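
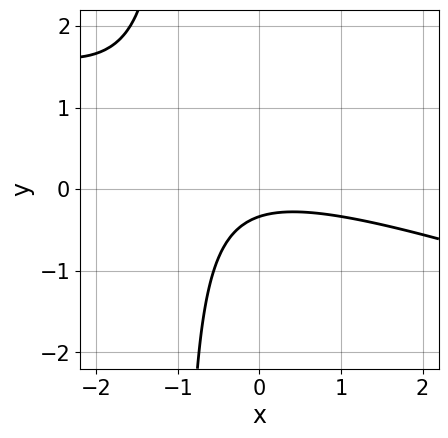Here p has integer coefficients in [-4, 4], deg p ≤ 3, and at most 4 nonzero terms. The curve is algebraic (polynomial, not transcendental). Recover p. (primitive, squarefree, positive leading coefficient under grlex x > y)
1. The degree is 2 — the shape is more complex than any degree-1 curve.
2. From the visible intercepts: the curve avoids every integer x-axis point in the box.
3. The integer polynomial consistent with all of this is the stated p.

x^2 + 3*x*y + 3*y + 1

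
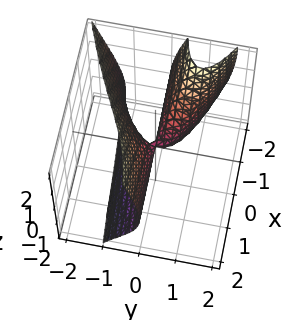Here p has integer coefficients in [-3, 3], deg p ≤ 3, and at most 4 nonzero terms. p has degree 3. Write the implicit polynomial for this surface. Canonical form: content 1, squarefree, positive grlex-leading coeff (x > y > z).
First, degree: a generic line meets the surface in up to 3 points, so deg p = 3.
Then, reading off the gridlines: it crosses the y-axis at the gridline y = 0; the visible x-axis segment lies entirely on the surface; it meets the z-axis at z = 0 (among the integer gridlines).
Finally, together with the visible shape, these determine p as stated.

x*y*z + 3*y^3 + 3*x*y + z^2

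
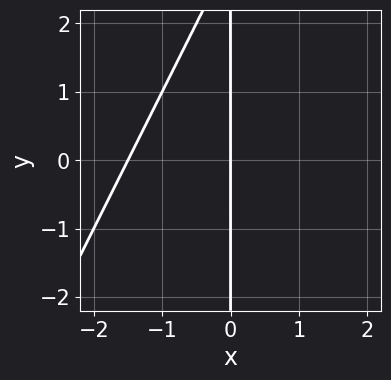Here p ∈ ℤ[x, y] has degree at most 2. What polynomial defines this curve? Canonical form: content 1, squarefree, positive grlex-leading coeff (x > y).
First, deg p = 2.
Then, from the axis intercepts and sections: it meets the x-axis at x = 0 (among the integer gridlines); the visible y-axis segment lies entirely on the curve.
Finally, the integer polynomial consistent with all of this is the stated p.

2*x^2 - x*y + 3*x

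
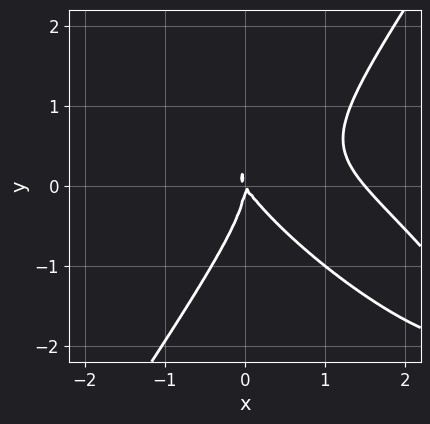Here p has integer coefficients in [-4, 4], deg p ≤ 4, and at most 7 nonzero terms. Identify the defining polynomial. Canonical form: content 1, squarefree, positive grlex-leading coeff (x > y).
(a) The degree is 3 — a generic line meets the curve in up to 3 points.
(b) From the visible intercepts: it meets the y-axis at y = 0 (among the integer gridlines); it meets the x-axis at x = 0 (among the integer gridlines).
(c) Matching integer coefficients to the picture gives p.

2*x^3 + 3*x^2*y - 2*y^3 - 3*x^2 - 2*x*y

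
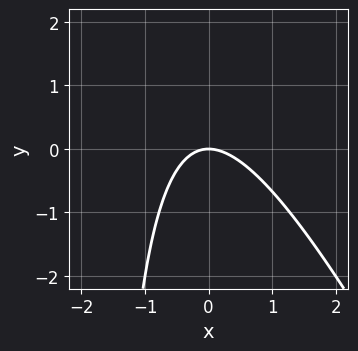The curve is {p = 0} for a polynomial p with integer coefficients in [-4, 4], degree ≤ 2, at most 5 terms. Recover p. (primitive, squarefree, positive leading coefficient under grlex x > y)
2*x^2 + x*y + 2*y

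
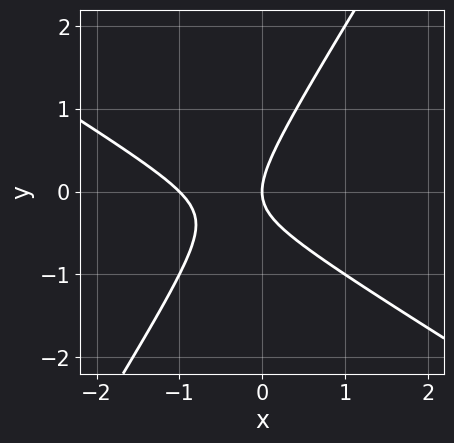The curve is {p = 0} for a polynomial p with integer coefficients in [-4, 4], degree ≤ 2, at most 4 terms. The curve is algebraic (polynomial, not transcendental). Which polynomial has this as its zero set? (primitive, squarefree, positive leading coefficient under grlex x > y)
x^2 + x*y - y^2 + x

(a) Degree: the shape is more complex than any degree-1 curve, so deg p = 2.
(b) From the visible intercepts: among the integer gridlines, it crosses the x-axis at x ∈ {-1, 0}; it meets the y-axis at y = 0 (among the integer gridlines).
(c) Matching integer coefficients to the picture gives p.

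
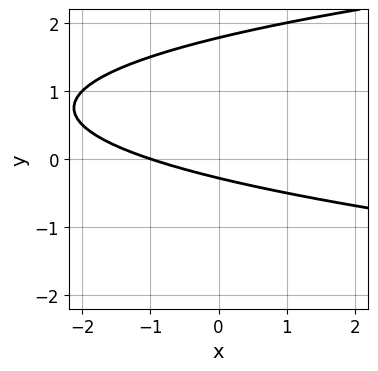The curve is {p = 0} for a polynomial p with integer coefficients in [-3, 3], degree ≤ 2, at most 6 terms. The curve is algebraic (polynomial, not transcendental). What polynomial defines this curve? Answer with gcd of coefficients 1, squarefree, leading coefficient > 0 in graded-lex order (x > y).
2*y^2 - x - 3*y - 1

1. Degree: the shape is more complex than any degree-1 curve, so deg p = 2.
2. Checking where it meets the axes: it meets the x-axis at x = -1 (among the integer gridlines).
3. Putting this together gives p.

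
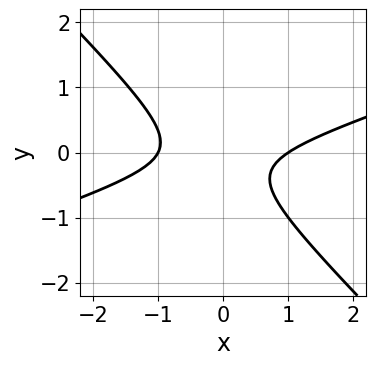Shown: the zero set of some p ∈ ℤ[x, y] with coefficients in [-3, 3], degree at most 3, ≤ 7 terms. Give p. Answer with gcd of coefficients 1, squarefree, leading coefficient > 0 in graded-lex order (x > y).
x^2 - 2*x*y - 3*y^2 - y - 1

deg p = 2.
Observable constraints: no y-intercept at any integer in the box; the x-axis gridline crossings are at x ∈ {-1, 1}.
Assembling these constraints gives the stated polynomial.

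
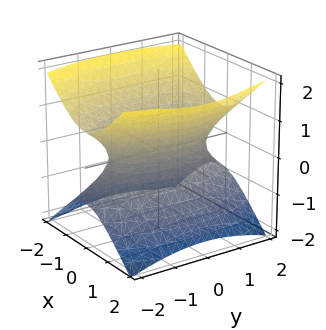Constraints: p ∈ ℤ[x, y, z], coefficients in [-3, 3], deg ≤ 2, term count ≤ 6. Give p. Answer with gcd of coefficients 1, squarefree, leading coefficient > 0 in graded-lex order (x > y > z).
(a) Degree: an hourglass — one-sheet hyperboloid; a quadric, so deg p = 2.
(b) Symmetries: the y ↦ −y reflection is a symmetry, so y appears only in even powers; the z ↦ −z reflection is a symmetry, so z appears only in even powers; it's symmetric under x → −x, forcing even powers of x.
(c) Against the integer gridlines: it misses every integer gridline on the z-axis.
(d) These observations pin down the coefficients.

3*x^2 + y^2 - 3*z^2 - 2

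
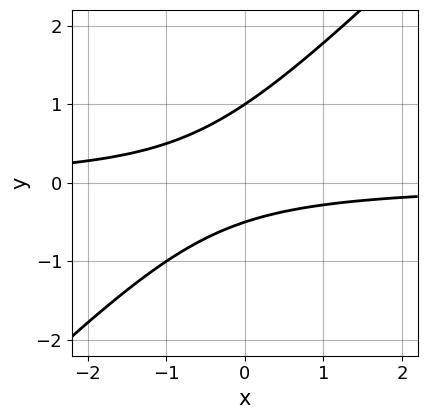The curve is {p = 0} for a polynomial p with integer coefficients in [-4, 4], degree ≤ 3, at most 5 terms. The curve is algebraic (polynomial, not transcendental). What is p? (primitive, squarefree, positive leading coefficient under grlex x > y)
2*x*y - 2*y^2 + y + 1

The degree is 2 — no degree-1 curve has this shape.
Observable constraints: the curve avoids every integer x-axis point in the box; it crosses the y-axis at the gridline y = 1.
Assembling these constraints gives the stated polynomial.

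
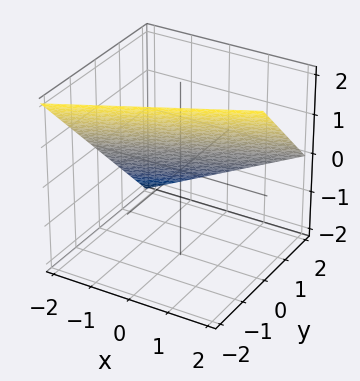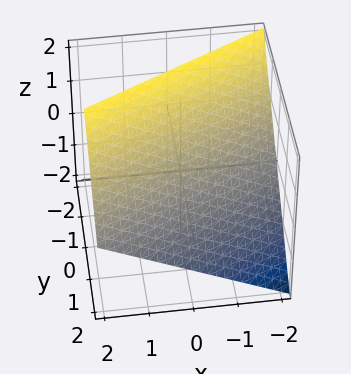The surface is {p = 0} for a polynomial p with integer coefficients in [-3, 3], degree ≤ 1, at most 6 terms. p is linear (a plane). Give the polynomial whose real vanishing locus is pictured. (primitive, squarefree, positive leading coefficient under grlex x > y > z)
x - 2*y - 2*z + 2

First, the degree is 1 — every cross-section is a straight line — this is a plane.
Then, reading off the gridlines: it crosses the z-axis at the gridline z = 1; one y-axis crossing is at y = 1; it meets the x-axis at x = -2 (among the integer gridlines).
Finally, fitting integer coefficients to these (and the overall shape) gives p.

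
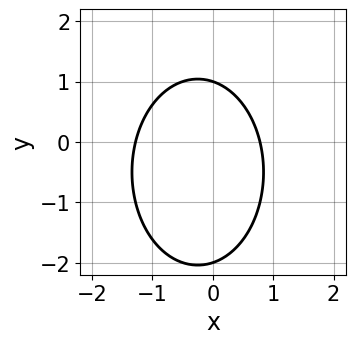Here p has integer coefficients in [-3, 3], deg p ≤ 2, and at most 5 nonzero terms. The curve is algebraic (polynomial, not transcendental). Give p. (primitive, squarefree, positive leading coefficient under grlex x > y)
2*x^2 + y^2 + x + y - 2

(a) The degree is 2 — the shape is more complex than any degree-1 curve.
(b) Observable constraints: among the integer gridlines, it crosses the y-axis at y ∈ {-2, 1}.
(c) These observations pin down the coefficients.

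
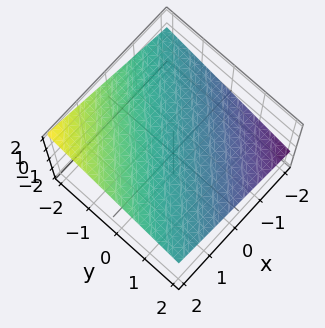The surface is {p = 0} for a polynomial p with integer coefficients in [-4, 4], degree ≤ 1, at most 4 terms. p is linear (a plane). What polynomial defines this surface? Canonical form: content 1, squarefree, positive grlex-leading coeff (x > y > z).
x - y - 3*z + 2

First, degree: the surface is flat (a plane), so deg p = 1.
Next, observable constraints: it crosses the y-axis at the gridline y = 2; it crosses the x-axis at the gridline x = -2.
Finally, together with the visible shape, these determine p as stated.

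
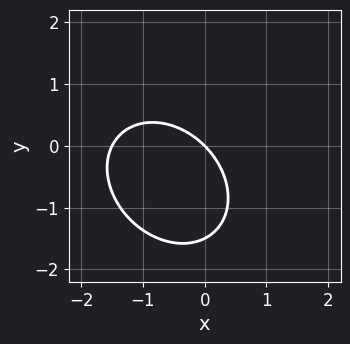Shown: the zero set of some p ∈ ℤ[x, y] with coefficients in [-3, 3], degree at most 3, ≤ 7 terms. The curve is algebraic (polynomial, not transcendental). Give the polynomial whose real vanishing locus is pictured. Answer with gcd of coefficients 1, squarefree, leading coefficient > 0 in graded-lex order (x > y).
2*x^2 + x*y + 2*y^2 + 3*x + 3*y

1. deg p = 2. The shape is more complex than any degree-1 curve.
2. Reading off the gridlines: it meets the x-axis at x = 0 (among the integer gridlines); one y-axis crossing is at y = 0.
3. The integer polynomial consistent with all of this is the stated p.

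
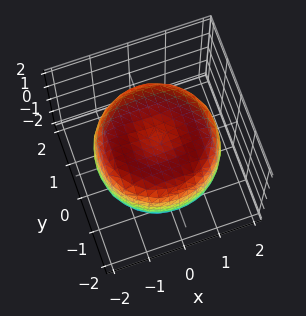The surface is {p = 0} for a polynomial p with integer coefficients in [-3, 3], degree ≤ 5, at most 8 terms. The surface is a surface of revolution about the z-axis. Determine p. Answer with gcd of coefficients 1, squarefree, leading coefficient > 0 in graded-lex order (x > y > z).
First, degree: no degree-3 surface has this shape, so deg p = 4.
Then, symmetries: the z-axis is an axis of rotation, so x and y enter only as x² + y².
Then, checking where it meets the axes: a circular section at z = 0 has radius between 1 and 2; the z-axis gridline crossings are at z ∈ {-1, 1}.
Finally, putting this together gives p.

x^4 + 2*x^2*y^2 + y^4 - 2*x^2 - 2*y^2 + 2*z^2 - 2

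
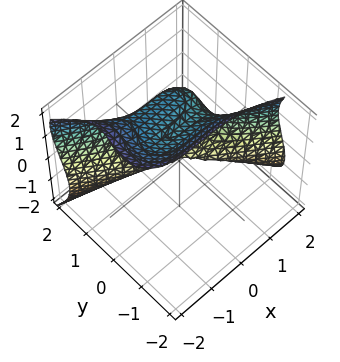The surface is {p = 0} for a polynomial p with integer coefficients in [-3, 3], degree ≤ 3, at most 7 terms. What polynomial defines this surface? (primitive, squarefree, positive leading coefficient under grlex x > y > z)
Degree: the shape is more complex than any degree-2 surface, so deg p = 3.
Observable constraints: it crosses the x-axis at the gridline x = 0; one z-axis crossing is at z = 0; it crosses the y-axis at the gridline y = 0.
These observations pin down the coefficients.

x^3 + 3*y^3 - 2*y^2*z + 2*z^3 - 3*z^2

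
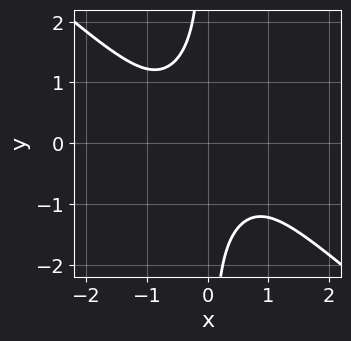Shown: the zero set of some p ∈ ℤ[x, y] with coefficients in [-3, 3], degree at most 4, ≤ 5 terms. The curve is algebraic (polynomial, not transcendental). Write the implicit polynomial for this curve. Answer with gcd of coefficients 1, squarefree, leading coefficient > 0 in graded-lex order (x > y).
deg p = 4. No degree-3 curve has this shape.
From the visible intercepts: it misses every integer gridline on the y-axis; no x-intercept at any integer in the box.
Together with the visible shape, these determine p as stated.

2*x^4 + 3*x*y^3 + y^2 + 2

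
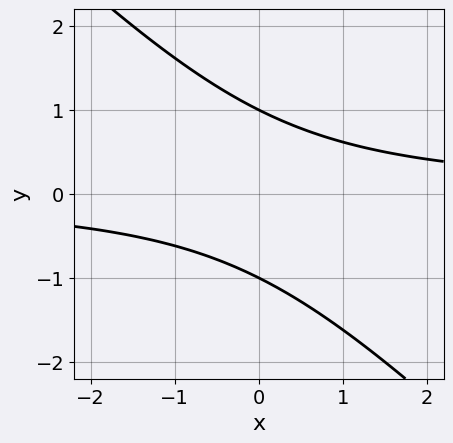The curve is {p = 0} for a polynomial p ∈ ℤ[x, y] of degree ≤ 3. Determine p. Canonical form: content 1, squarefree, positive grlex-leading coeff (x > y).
deg p = 2.
Checking where it meets the axes: among the integer gridlines, it crosses the y-axis at y ∈ {-1, 1}; the curve avoids every integer x-axis point in the box.
The integer polynomial consistent with all of this is the stated p.

x*y + y^2 - 1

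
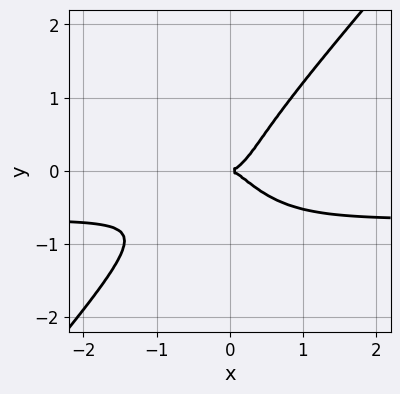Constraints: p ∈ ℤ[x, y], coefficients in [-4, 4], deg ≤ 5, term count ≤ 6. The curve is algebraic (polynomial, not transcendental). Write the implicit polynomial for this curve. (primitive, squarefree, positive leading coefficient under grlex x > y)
3*x^3*y - 2*y^4 + 2*x^3 - y^2

(a) Degree: the shape is more complex than any degree-3 curve, so deg p = 4.
(b) From the visible intercepts: one x-axis crossing is at x = 0; it crosses the y-axis at the gridline y = 0.
(c) Matching integer coefficients to the picture gives p.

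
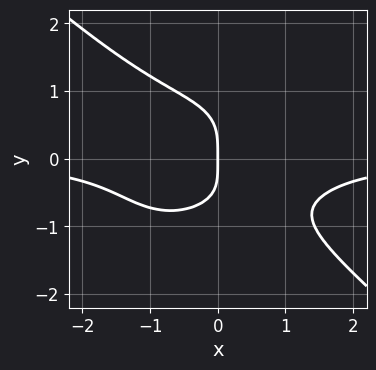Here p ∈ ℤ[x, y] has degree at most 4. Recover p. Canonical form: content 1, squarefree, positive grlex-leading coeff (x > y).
2*x^3*y + 3*y^4 + x*y + 3*x

1. Degree: no degree-3 curve has this shape, so deg p = 4.
2. Against the integer gridlines: it meets the x-axis at x = 0 (among the integer gridlines); it meets the y-axis at y = 0 (among the integer gridlines).
3. Putting this together gives p.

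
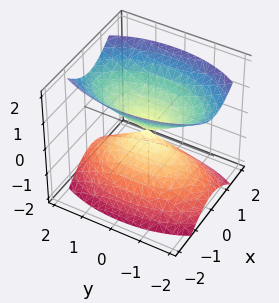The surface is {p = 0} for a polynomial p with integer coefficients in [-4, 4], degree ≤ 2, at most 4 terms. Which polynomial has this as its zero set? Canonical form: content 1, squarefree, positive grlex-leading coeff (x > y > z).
3*x^2 + y^2 - 2*z^2

First, the picture has 2 separate pieces.
Next, degree: two nappes meeting at a single point; a quadric, so deg p = 2.
Next, symmetries: mirror symmetry y ↦ −y ⇒ only even powers of y; mirror symmetry x ↦ −x ⇒ only even powers of x; mirror symmetry z ↦ −z ⇒ only even powers of z.
Then, checking where it meets the axes: one x-axis crossing is at x = 0; one y-axis crossing is at y = 0; it crosses the z-axis at the gridline z = 0.
Finally, these observations pin down the coefficients.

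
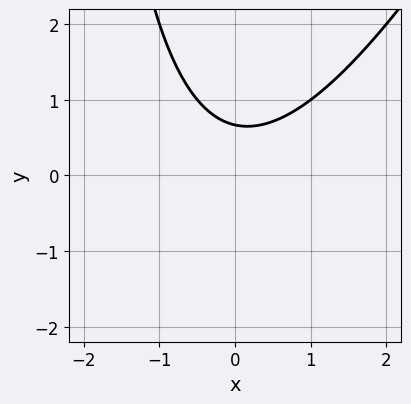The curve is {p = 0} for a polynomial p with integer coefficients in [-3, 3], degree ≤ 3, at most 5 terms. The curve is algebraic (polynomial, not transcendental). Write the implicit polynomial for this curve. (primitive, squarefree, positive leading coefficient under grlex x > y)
2*x^2 - x*y - 3*y + 2

(a) Degree: the shape is more complex than any degree-1 curve, so deg p = 2.
(b) Checking where it meets the axes: it misses every integer gridline on the x-axis.
(c) Together with the visible shape, these determine p as stated.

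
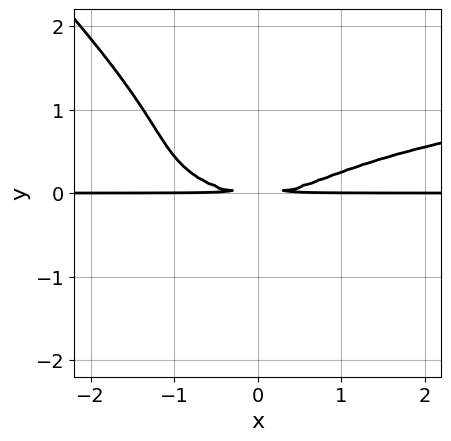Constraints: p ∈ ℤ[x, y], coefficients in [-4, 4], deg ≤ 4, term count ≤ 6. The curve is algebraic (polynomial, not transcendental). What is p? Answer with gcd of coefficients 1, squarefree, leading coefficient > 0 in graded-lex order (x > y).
First, the degree is 4 — the shape is more complex than any degree-3 curve.
Then, observable constraints: every point of the x-axis in the box is on the curve.
Finally, the integer polynomial consistent with all of this is the stated p.

3*x*y^3 + 3*y^4 - x^2*y + 3*y^2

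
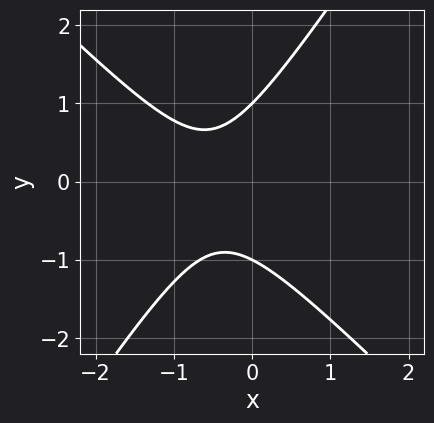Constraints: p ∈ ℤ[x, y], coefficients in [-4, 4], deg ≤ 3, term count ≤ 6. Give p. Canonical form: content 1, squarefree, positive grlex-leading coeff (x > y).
3*x^2 + x*y - 2*y^2 + 3*x + 2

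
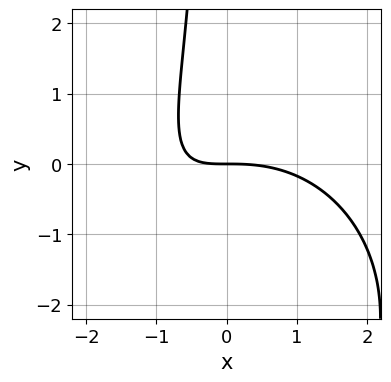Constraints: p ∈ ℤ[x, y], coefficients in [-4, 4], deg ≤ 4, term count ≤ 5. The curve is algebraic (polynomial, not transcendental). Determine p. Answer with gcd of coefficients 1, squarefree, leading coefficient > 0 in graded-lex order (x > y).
First, the degree is 3 — the shape is more complex than any degree-2 curve.
Then, checking where it meets the axes: it meets the x-axis at x = 0 (among the integer gridlines); one y-axis crossing is at y = 0.
Finally, the integer polynomial consistent with all of this is the stated p.

x^3 + x*y^2 + 3*x*y + 3*y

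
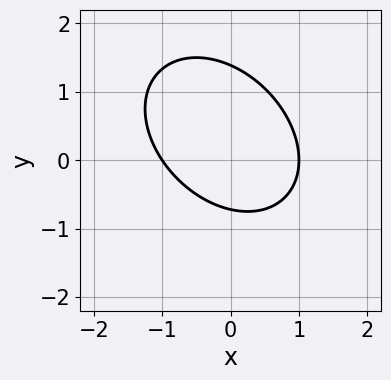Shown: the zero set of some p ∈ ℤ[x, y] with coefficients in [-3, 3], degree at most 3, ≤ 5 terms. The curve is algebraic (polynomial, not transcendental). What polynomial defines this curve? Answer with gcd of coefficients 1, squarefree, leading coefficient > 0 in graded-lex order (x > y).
(a) deg p = 2. No degree-1 curve has this shape.
(b) From the visible intercepts: the x-axis gridline crossings are at x ∈ {-1, 1}.
(c) The integer polynomial consistent with all of this is the stated p.

3*x^2 + 2*x*y + 3*y^2 - 2*y - 3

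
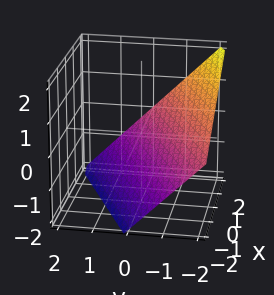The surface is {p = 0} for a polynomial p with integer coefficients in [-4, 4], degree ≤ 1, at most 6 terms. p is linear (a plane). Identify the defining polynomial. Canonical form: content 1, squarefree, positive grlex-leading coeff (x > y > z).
x - 2*y - 2*z - 2

1. Degree: the surface is flat (a plane), so deg p = 1.
2. Against the integer gridlines: it meets the y-axis at y = -1 (among the integer gridlines); it meets the z-axis at z = -1 (among the integer gridlines); it crosses the x-axis at the gridline x = 2.
3. Assembling these constraints gives the stated polynomial.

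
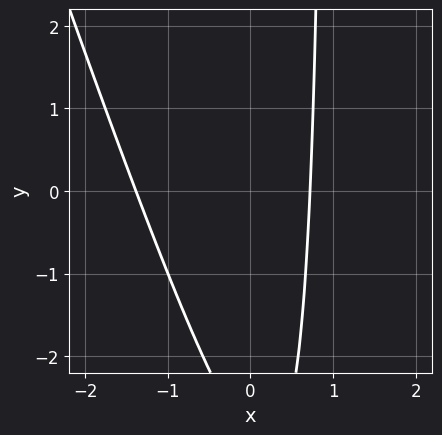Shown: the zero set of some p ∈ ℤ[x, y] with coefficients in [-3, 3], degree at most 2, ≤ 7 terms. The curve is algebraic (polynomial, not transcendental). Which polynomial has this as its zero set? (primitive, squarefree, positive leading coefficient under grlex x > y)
1. The degree is 2 — no degree-1 curve has this shape.
2. From the axis intercepts and sections: it misses every integer gridline on the y-axis.
3. Together with the visible shape, these determine p as stated.

3*x^2 + x*y + 2*x - y - 3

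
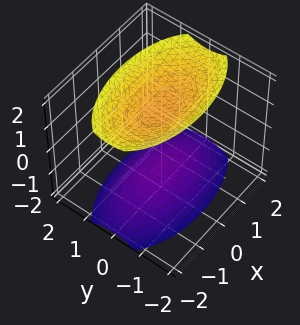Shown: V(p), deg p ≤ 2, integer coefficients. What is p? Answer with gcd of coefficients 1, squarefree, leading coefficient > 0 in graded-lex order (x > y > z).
x^2 + 3*y^2 - 2*z^2 + 3

(a) The picture has 2 separate pieces. They look like related sheets of one shape, so recover p as a whole.
(b) deg p = 2. Two sheets facing apart; a quadric.
(c) Symmetries: the y ↦ −y reflection is a symmetry, so y appears only in even powers; mirror symmetry z ↦ −z ⇒ only even powers of z; the x ↦ −x reflection is a symmetry, so x appears only in even powers.
(d) From the axis intercepts and sections: it misses every integer gridline on the y-axis; it misses every integer gridline on the x-axis.
(e) Putting this together gives p.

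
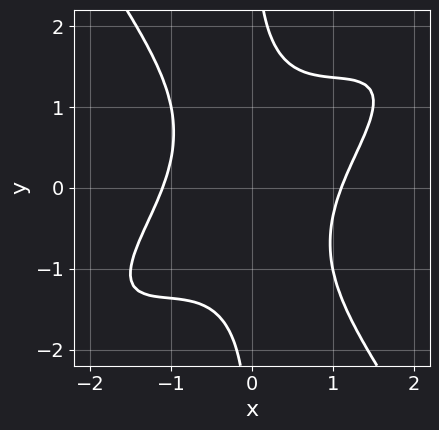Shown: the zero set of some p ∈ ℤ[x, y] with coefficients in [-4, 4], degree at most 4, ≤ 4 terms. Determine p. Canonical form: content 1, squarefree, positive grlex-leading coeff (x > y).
2*x^4 - 3*x^3*y + 2*x*y^3 - 3

First, degree: the shape is more complex than any degree-3 curve, so deg p = 4.
Next, from the visible intercepts: no y-intercept at any integer in the box.
Finally, the integer polynomial consistent with all of this is the stated p.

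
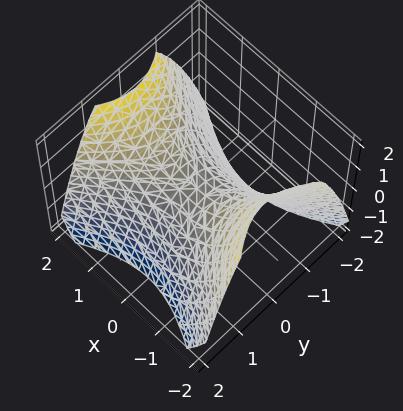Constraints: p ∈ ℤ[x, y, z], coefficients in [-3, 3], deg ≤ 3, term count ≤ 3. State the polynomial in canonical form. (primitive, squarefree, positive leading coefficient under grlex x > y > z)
2*x^2 - 3*y^2 - 3*z

1. Degree: a hyperbolic paraboloid; a quadric, so deg p = 2.
2. Symmetries: it's symmetric under y → −y, forcing even powers of y; the x ↦ −x reflection is a symmetry, so x appears only in even powers.
3. Reading off the gridlines: one x-axis crossing is at x = 0; one y-axis crossing is at y = 0; it crosses the z-axis at the gridline z = 0.
4. Fitting integer coefficients to these (and the overall shape) gives p.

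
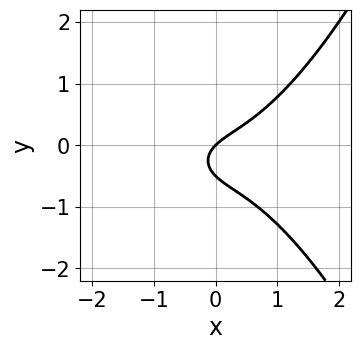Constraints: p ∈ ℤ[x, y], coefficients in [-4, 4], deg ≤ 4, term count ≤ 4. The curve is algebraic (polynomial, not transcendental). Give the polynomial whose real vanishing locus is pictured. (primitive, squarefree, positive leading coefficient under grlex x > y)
x^3 - 2*y^2 + x - y

First, degree: the shape is more complex than any degree-2 curve, so deg p = 3.
Next, from the visible intercepts: one y-axis crossing is at y = 0; it crosses the x-axis at the gridline x = 0.
Finally, solving for integer coefficients yields p as stated.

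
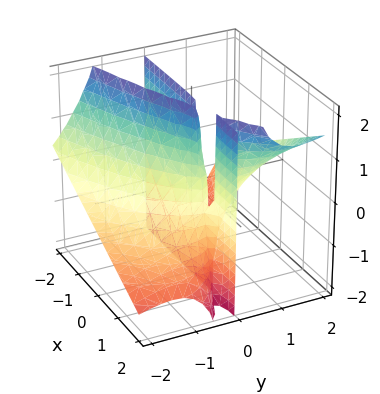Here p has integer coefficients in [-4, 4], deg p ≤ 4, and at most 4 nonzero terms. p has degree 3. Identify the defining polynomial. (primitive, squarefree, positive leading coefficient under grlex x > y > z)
1. Degree: the shape is more complex than any degree-2 surface, so deg p = 3.
2. Against the integer gridlines: the visible z-axis segment lies entirely on the surface; it crosses the y-axis at the gridline y = 0; every point of the x-axis in the box is on the surface.
3. Assembling these constraints gives the stated polynomial.

y^3 - 2*y^2*z + 2*x*y - 2*y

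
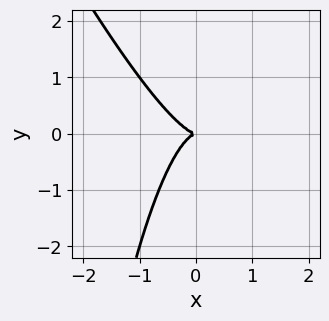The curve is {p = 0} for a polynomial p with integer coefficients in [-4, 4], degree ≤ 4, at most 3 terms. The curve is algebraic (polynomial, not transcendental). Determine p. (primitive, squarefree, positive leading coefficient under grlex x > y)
2*x^3 + x^2*y + y^2

(a) deg p = 3. A generic line meets the curve in up to 3 points.
(b) Reading off the gridlines: one x-axis crossing is at x = 0; it meets the y-axis at y = 0 (among the integer gridlines).
(c) Solving for integer coefficients yields p as stated.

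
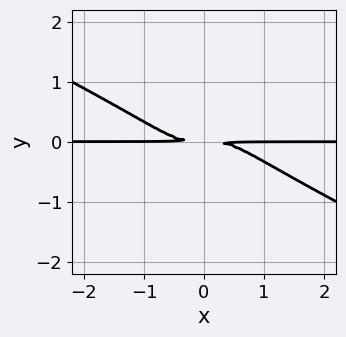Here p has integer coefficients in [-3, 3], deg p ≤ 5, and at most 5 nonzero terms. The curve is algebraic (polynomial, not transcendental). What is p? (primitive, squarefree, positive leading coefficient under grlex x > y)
x^3*y + 2*x^2*y^2 + y^2

1. The degree is 4 — the shape is more complex than any degree-3 curve.
2. Checking where it meets the axes: the visible x-axis segment lies entirely on the curve.
3. The integer polynomial consistent with all of this is the stated p.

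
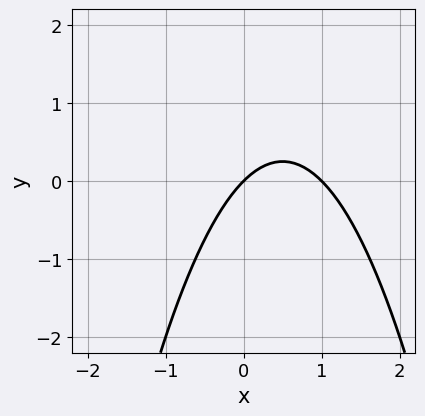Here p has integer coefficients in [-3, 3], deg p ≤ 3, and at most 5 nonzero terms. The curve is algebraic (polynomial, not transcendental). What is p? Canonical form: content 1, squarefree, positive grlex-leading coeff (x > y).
x^2 - x + y

(a) deg p = 2.
(b) Against the integer gridlines: among the integer gridlines, it crosses the x-axis at x ∈ {0, 1}; it meets the y-axis at y = 0 (among the integer gridlines).
(c) Fitting integer coefficients to these (and the overall shape) gives p.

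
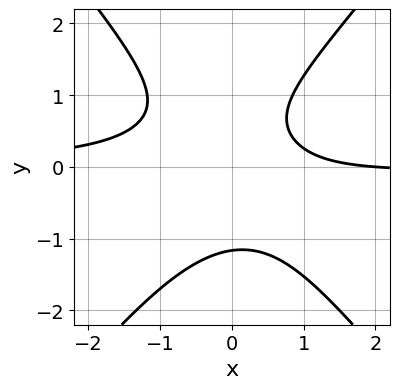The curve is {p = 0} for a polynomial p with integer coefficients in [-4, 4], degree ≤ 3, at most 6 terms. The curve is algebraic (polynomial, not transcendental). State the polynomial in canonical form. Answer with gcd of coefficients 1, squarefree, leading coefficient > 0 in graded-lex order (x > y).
3*x^2*y - 2*y^3 + x + y - 2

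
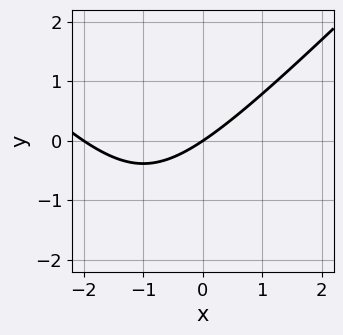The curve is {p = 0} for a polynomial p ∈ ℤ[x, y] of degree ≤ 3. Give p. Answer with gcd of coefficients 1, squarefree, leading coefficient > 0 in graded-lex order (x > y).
The degree is 2 — no degree-1 curve has this shape.
From the visible intercepts: one y-axis crossing is at y = 0; among the integer gridlines, it crosses the x-axis at x ∈ {-2, 0}.
These observations pin down the coefficients.

x^2 - y^2 + 2*x - 3*y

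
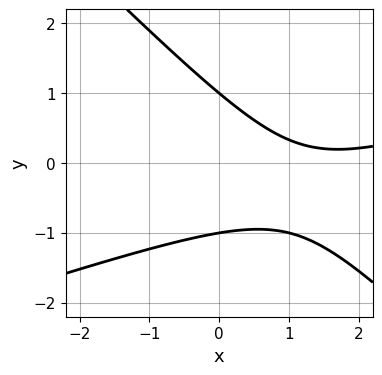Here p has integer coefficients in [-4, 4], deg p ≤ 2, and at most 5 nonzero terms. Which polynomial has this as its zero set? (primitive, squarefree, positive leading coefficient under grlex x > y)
x^2 - 2*x*y - 3*y^2 - 3*x + 3

1. The degree is 2 — the shape is more complex than any degree-1 curve.
2. Reading off the gridlines: no x-intercept at any integer in the box; among the integer gridlines, it crosses the y-axis at y ∈ {-1, 1}.
3. Assembling these constraints gives the stated polynomial.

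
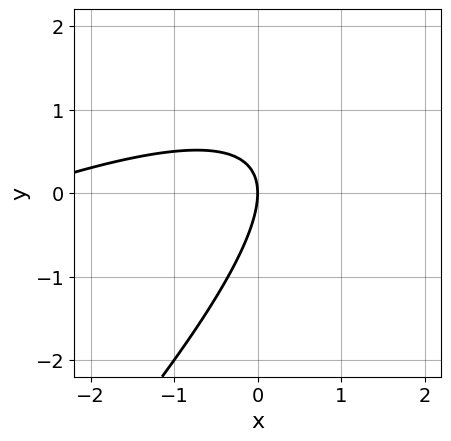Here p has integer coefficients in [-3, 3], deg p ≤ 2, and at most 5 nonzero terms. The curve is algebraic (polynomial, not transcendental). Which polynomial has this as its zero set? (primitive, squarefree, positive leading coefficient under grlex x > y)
(a) deg p = 2. The shape is more complex than any degree-1 curve.
(b) Observable constraints: one x-axis crossing is at x = 0; it crosses the y-axis at the gridline y = 0.
(c) Together with the visible shape, these determine p as stated.

x^2 - 3*x*y + 2*y^2 + 3*x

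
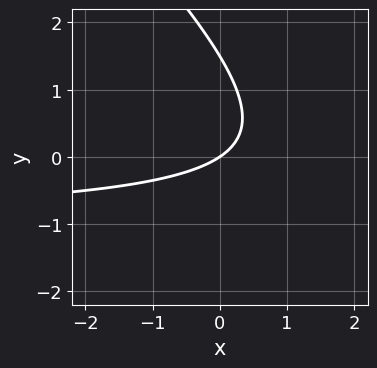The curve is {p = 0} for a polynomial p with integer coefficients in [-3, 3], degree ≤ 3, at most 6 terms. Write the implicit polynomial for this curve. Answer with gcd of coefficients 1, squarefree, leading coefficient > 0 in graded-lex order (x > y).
1. deg p = 2. A generic line meets the curve in up to 2 points.
2. Checking where it meets the axes: it crosses the x-axis at the gridline x = 0; one y-axis crossing is at y = 0.
3. The integer polynomial consistent with all of this is the stated p.

2*x*y + 2*y^2 + 2*x - 3*y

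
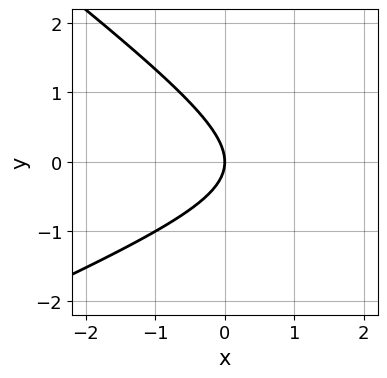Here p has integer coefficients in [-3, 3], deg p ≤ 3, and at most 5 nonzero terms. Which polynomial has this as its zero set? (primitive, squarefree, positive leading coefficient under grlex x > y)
1. The degree is 2 — a generic line meets the curve in up to 2 points.
2. Checking where it meets the axes: it crosses the x-axis at the gridline x = 0; it crosses the y-axis at the gridline y = 0.
3. These observations pin down the coefficients.

x^2 - x*y - 3*y^2 - 3*x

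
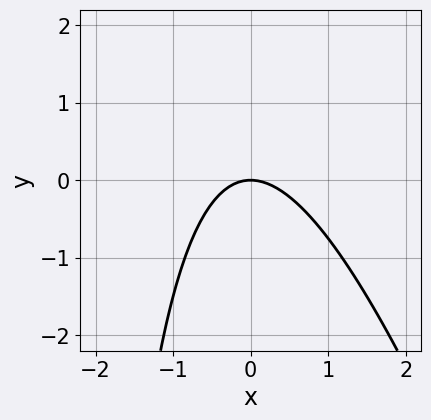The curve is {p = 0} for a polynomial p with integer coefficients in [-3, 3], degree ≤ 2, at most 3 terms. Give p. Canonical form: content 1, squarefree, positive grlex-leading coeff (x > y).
1. The degree is 2 — a generic line meets the curve in up to 2 points.
2. Against the integer gridlines: it crosses the y-axis at the gridline y = 0; it meets the x-axis at x = 0 (among the integer gridlines).
3. Solving for integer coefficients yields p as stated.

3*x^2 + x*y + 3*y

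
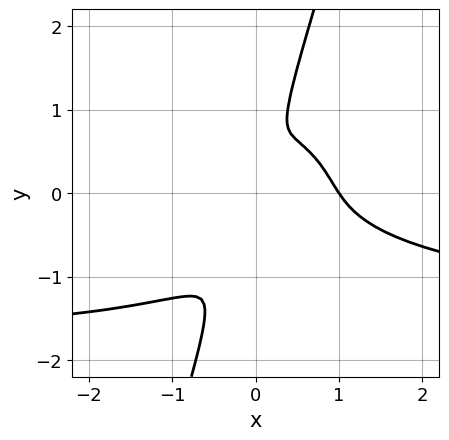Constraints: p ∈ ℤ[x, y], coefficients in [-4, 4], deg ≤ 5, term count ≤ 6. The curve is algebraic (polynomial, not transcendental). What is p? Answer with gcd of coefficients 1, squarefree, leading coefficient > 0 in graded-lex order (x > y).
First, deg p = 4. The shape is more complex than any degree-3 curve.
Then, observable constraints: one x-axis crossing is at x = 1.
Finally, matching integer coefficients to the picture gives p.

2*x^3*y + 3*x*y^3 - y^4 + 3*x^3 - 3*x^2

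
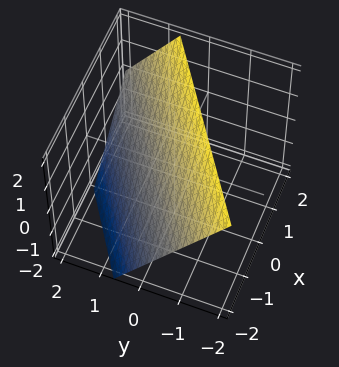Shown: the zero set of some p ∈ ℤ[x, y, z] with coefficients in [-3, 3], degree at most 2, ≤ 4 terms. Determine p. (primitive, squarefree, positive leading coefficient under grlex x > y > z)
First, degree: every cross-section is a straight line — this is a plane, so deg p = 1.
Then, from the axis intercepts and sections: one z-axis crossing is at z = 1; one x-axis crossing is at x = -1.
Finally, solving for integer coefficients yields p as stated.

2*x - 3*y - 2*z + 2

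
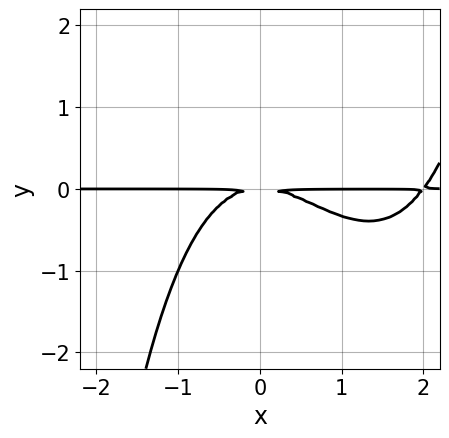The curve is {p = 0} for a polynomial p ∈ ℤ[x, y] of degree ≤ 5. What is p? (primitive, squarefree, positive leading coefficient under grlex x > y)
(a) Degree: the shape is more complex than any degree-3 curve, so deg p = 4.
(b) Observable constraints: the visible x-axis segment lies entirely on the curve.
(c) Together with the visible shape, these determine p as stated.

x^3*y - 2*x^2*y - 3*y^2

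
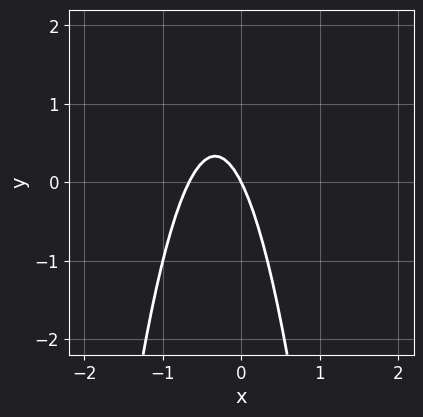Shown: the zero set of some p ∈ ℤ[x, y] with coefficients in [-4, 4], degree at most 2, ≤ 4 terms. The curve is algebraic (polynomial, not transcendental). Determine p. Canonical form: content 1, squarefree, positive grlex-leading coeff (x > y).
First, degree: no degree-1 curve has this shape, so deg p = 2.
Then, from the axis intercepts and sections: one y-axis crossing is at y = 0; it meets the x-axis at x = 0 (among the integer gridlines).
Finally, these observations pin down the coefficients.

3*x^2 + 2*x + y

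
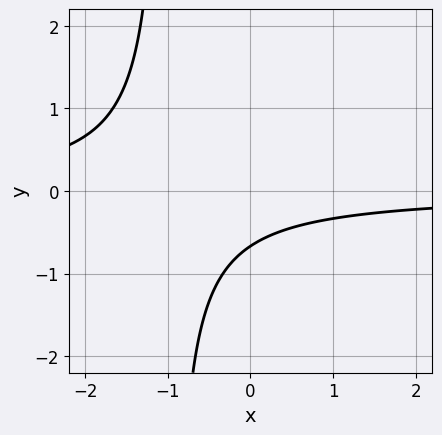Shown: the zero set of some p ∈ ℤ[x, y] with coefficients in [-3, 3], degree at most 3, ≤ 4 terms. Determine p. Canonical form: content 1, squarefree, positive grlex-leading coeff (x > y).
First, degree: the shape is more complex than any degree-1 curve, so deg p = 2.
Next, reading off the gridlines: the curve avoids every integer x-axis point in the box.
Finally, matching integer coefficients to the picture gives p.

3*x*y + 3*y + 2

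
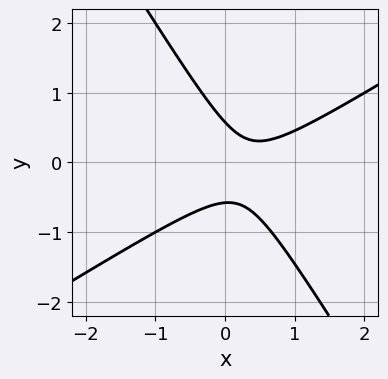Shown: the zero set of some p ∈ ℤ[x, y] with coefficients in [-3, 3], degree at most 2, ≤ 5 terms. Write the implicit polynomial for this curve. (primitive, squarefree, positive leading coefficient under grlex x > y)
3*x^2 - 3*x*y - 3*y^2 - 2*x + 1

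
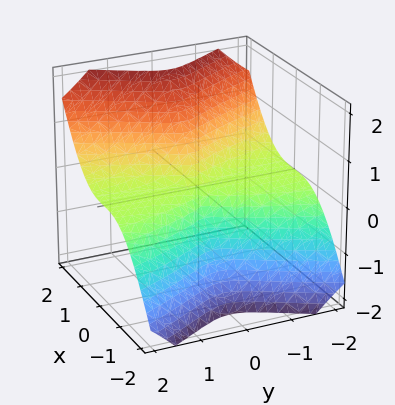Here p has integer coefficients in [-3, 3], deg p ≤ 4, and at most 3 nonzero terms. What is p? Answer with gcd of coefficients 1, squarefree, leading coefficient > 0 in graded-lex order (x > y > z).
1. The degree is 3 — no degree-2 surface has this shape.
2. Checking where it meets the axes: the visible y-axis segment lies entirely on the surface; the visible z-axis segment lies entirely on the surface.
3. These observations pin down the coefficients.

3*x^3 - 2*x^2*z - 2*y^2*z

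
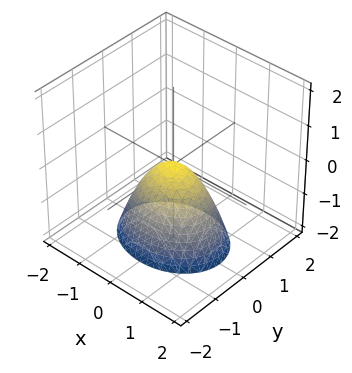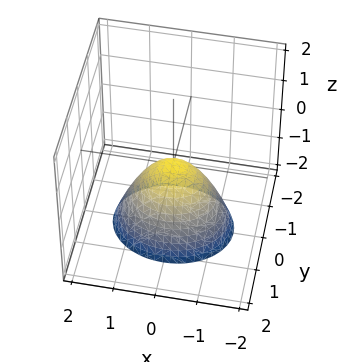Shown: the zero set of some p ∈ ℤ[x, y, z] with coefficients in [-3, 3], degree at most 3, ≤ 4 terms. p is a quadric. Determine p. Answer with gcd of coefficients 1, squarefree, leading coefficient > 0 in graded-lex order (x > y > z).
1. deg p = 2.
2. Symmetries: mirror symmetry y ↦ −y ⇒ only even powers of y; mirror symmetry x ↦ −x ⇒ only even powers of x.
3. Observable constraints: it crosses the x-axis at the gridline x = 0; it meets the y-axis at y = 0 (among the integer gridlines).
4. Solving for integer coefficients yields p as stated.

2*x^2 + 3*y^2 + 2*z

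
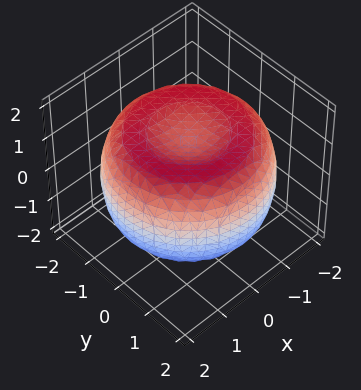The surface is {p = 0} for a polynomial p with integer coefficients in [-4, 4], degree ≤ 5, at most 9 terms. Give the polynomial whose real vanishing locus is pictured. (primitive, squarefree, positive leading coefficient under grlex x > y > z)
1. The degree is 4 — the shape is more complex than any degree-3 surface.
2. Symmetry: the surface is invariant under rotation about z: p = q(x² + y², z).
3. From the axis intercepts and sections: the z-axis gridline crossings are at z ∈ {-1, 1}; a circular section at z = 1 has radius between 1 and 2.
4. Together with the visible shape, these determine p as stated.

x^4 + 2*x^2*y^2 + y^4 - 3*x^2 - 3*y^2 + 3*z^2 - 3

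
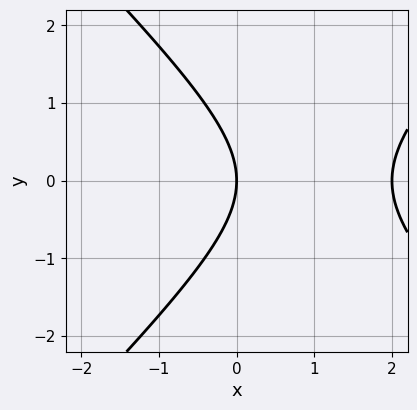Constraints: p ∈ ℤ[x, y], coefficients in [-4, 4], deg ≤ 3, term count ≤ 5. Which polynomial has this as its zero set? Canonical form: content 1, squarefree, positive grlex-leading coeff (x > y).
x^2 - y^2 - 2*x

The degree is 2 — no degree-1 curve has this shape.
Symmetries: the y ↦ −y reflection is a symmetry, so y appears only in even powers.
From the axis intercepts and sections: the x-axis gridline crossings are at x ∈ {0, 2}; it crosses the y-axis at the gridline y = 0.
Matching integer coefficients to the picture gives p.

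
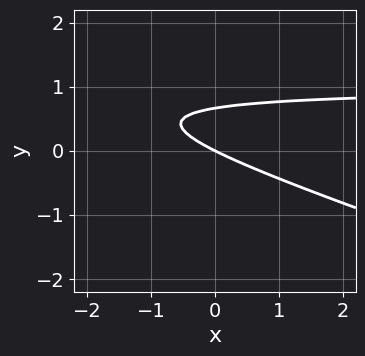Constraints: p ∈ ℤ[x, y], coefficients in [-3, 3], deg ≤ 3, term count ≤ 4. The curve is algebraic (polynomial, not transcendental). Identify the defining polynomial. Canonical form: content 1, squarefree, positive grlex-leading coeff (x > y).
x*y + 3*y^2 - x - 2*y

(a) Degree: a generic line meets the curve in up to 2 points, so deg p = 2.
(b) Observable constraints: it crosses the x-axis at the gridline x = 0; it meets the y-axis at y = 0 (among the integer gridlines).
(c) Assembling these constraints gives the stated polynomial.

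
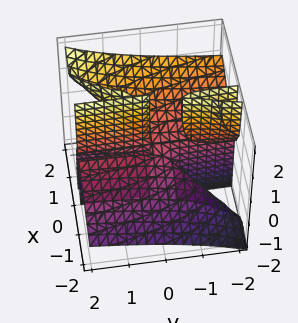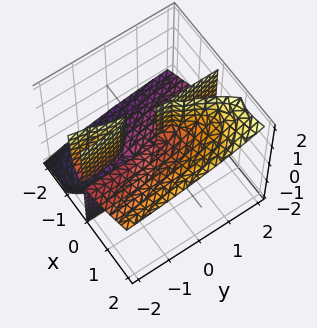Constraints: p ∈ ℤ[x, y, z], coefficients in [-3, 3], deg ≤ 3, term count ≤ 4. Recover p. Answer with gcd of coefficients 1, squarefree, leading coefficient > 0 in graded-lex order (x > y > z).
2*x^3 - 3*x^2*z + x*y*z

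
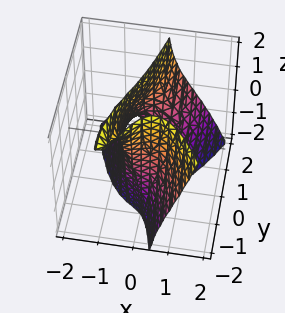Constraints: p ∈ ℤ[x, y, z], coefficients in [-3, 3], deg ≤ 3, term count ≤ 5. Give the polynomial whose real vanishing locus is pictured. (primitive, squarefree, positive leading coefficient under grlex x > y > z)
3*x^3 + 2*x*y*z + x*z - y^2 + 1

1. Degree: no degree-2 surface has this shape, so deg p = 3.
2. Against the integer gridlines: the y-axis gridline crossings are at y ∈ {-1, 1}; the surface avoids every integer z-axis point in the box.
3. Together with the visible shape, these determine p as stated.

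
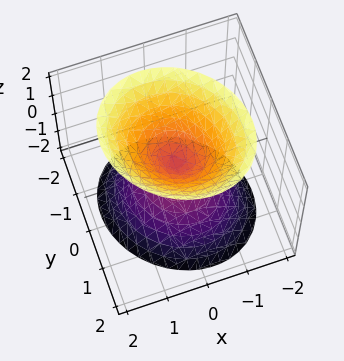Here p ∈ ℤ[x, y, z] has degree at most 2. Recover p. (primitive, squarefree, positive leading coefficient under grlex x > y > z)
(a) I count 2 distinct pieces.
(b) deg p = 2.
(c) Checking where it meets the axes: it crosses the z-axis at the gridline z = 0; it crosses the x-axis at the gridline x = 0.
(d) Fitting integer coefficients to these (and the overall shape) gives p.

3*x^2 + x*y + 3*y^2 - 2*z^2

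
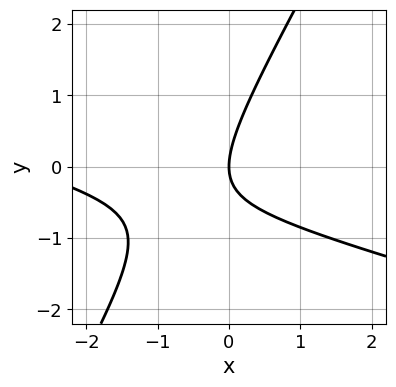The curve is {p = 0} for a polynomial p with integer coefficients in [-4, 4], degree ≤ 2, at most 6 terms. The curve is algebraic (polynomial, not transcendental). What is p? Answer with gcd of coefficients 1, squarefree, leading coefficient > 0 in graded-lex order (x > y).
x^2 + 3*x*y - 2*y^2 + 3*x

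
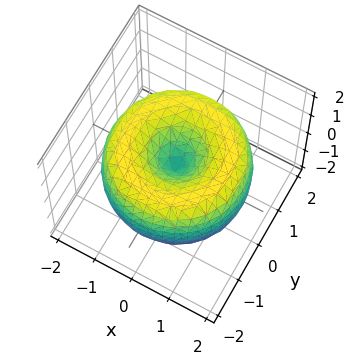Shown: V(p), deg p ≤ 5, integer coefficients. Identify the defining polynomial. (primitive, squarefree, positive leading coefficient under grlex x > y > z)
(a) Degree: no degree-3 surface has this shape, so deg p = 4.
(b) Symmetries: rotational symmetry about the z-axis ⇒ p depends on x, y only through x² + y².
(c) Against the integer gridlines: one x-axis crossing is at x = 0; it crosses the y-axis at the gridline y = 0; a circular section at z = 0 has radius between 1 and 2; it meets the z-axis at z = 0 (among the integer gridlines).
(d) Assembling these constraints gives the stated polynomial.

x^4 + 2*x^2*y^2 + y^4 - 3*x^2 - 3*y^2 + 2*z^2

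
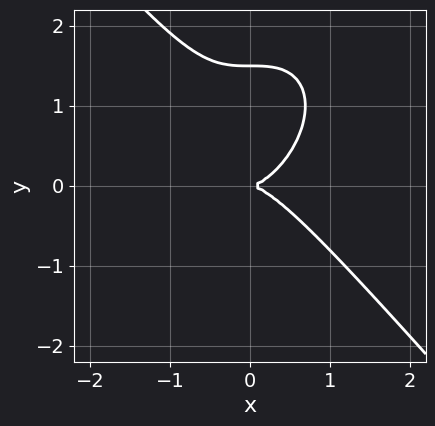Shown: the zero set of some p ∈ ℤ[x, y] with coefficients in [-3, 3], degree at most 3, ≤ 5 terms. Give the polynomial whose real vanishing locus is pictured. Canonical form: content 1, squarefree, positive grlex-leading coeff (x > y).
3*x^3 + 2*y^3 - 3*y^2

Degree: a generic line meets the curve in up to 3 points, so deg p = 3.
Against the integer gridlines: it meets the y-axis at y = 0 (among the integer gridlines); it meets the x-axis at x = 0 (among the integer gridlines).
Putting this together gives p.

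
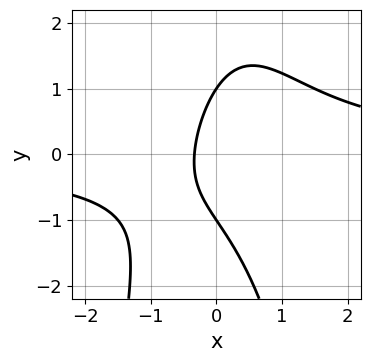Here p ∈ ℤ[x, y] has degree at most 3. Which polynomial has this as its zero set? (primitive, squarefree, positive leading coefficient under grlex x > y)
2*x^2*y + y^2 - 3*x - 1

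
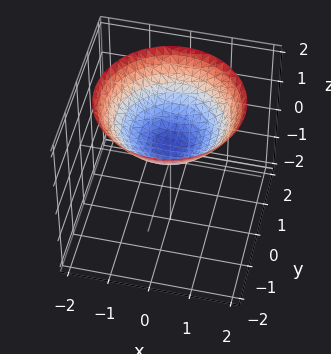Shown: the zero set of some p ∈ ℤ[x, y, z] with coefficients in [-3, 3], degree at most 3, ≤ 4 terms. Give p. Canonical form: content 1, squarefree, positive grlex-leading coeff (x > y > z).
x^2 + y^2 - 2*z + 1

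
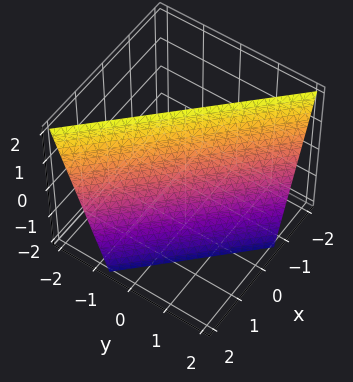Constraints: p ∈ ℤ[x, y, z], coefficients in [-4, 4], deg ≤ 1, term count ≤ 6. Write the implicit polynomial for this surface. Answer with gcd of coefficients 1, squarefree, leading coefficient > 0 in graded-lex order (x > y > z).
3*x + 3*y + z - 2

The degree is 1 — the surface is flat (a plane).
Against the integer gridlines: it meets the z-axis at z = 2 (among the integer gridlines).
Fitting integer coefficients to these (and the overall shape) gives p.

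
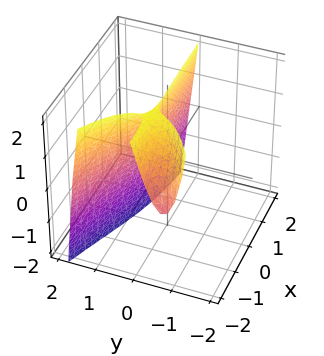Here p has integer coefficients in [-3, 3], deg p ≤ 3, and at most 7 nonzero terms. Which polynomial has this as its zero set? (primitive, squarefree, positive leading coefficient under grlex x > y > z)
The degree is 3 — a generic line meets the surface in up to 3 points.
Observable constraints: it misses every integer gridline on the x-axis; it meets the z-axis at z = 2 (among the integer gridlines).
These observations pin down the coefficients.

2*y^3 + 3*x*y + 3*y + z - 2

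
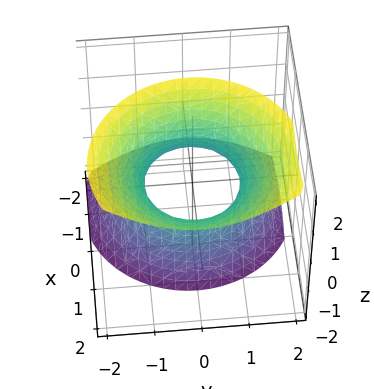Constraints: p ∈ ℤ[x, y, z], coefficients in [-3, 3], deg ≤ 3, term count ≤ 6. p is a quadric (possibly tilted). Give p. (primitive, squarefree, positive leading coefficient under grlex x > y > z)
First, the degree is 2 — a generic line meets the surface in up to 2 points.
Then, checking where it meets the axes: among the integer gridlines, it crosses the y-axis at y ∈ {-1, 1}; among the integer gridlines, it crosses the x-axis at x ∈ {-1, 1}; it misses every integer gridline on the z-axis.
Finally, putting this together gives p.

3*x^2 - 3*x*z + 3*y^2 - 2*z^2 - 3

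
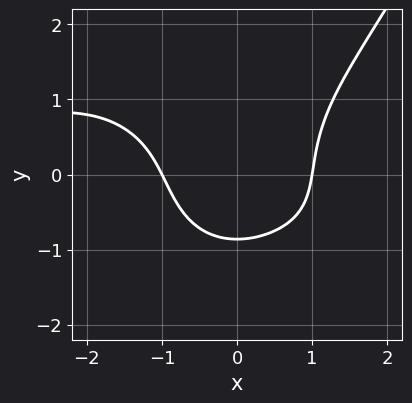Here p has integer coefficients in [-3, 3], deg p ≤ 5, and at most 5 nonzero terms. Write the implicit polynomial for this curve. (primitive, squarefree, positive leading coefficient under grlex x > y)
First, deg p = 4. No degree-3 curve has this shape.
Then, reading off the gridlines: among the integer gridlines, it crosses the x-axis at x ∈ {-1, 1}.
Finally, together with the visible shape, these determine p as stated.

x^3*y - 2*y^3 + 3*x^2 - 2*y - 3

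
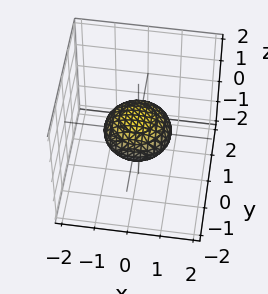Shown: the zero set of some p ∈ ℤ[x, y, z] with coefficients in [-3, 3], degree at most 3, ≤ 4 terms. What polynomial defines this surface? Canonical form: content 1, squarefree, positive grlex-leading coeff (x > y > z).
1. Degree: the shape is more complex than any degree-1 surface, so deg p = 2.
2. By symmetry, every cross-section ⟂ z is a circle, so x, y appear only via x² + y².
3. From the axis intercepts and sections: a circular section at z = 0 has radius exactly 1; the y-axis gridline crossings are at y ∈ {-1, 1}; among the integer gridlines, it crosses the x-axis at x ∈ {-1, 1}.
4. Matching integer coefficients to the picture gives p.

x^2 + y^2 + 2*z^2 - 1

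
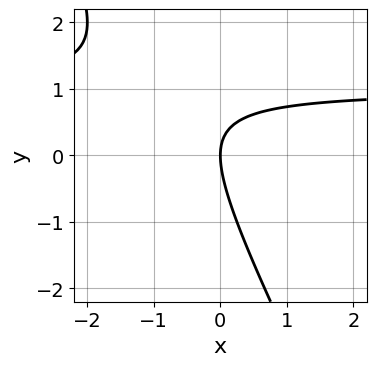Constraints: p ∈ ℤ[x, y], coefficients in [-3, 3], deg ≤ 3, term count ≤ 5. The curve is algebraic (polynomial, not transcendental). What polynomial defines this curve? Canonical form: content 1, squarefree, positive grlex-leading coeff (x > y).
2*x*y + y^2 - 2*x

1. deg p = 2. A generic line meets the curve in up to 2 points.
2. From the axis intercepts and sections: one y-axis crossing is at y = 0; it meets the x-axis at x = 0 (among the integer gridlines).
3. The integer polynomial consistent with all of this is the stated p.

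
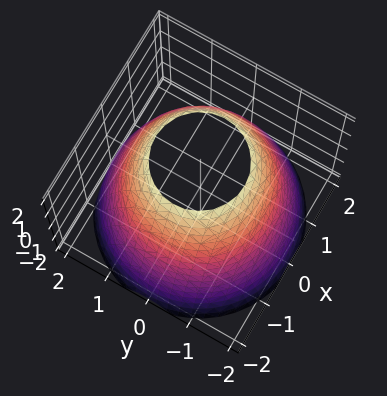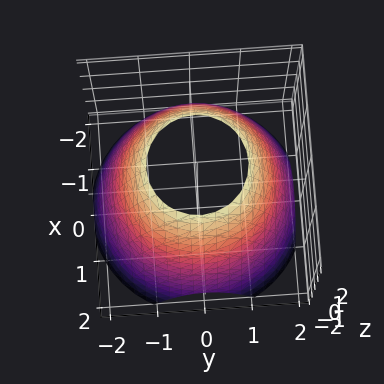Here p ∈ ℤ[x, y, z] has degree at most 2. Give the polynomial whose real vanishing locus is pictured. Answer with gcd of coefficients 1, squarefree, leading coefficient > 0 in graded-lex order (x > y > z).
deg p = 2. No degree-1 surface has this shape.
Symmetries: the z-axis is an axis of rotation, so x and y enter only as x² + y².
Checking where it meets the axes: it misses every integer gridline on the z-axis; a circular section at z = 1 has radius between 1 and 2.
Solving for integer coefficients yields p as stated.

x^2 + y^2 + z - 3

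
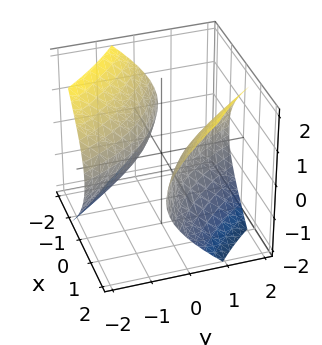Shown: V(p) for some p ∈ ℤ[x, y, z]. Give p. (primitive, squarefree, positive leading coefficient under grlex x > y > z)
x^2 + 3*x*y + y^2 - 2*z^2 - 1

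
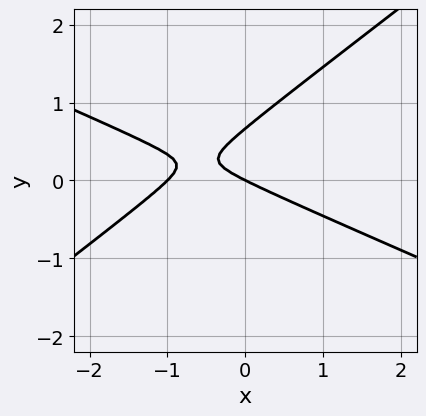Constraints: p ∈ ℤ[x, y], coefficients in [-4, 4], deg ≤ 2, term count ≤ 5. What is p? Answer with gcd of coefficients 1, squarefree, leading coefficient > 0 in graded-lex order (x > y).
1. deg p = 2. A generic line meets the curve in up to 2 points.
2. Reading off the gridlines: it meets the y-axis at y = 0 (among the integer gridlines); the x-axis gridline crossings are at x ∈ {-1, 0}.
3. Together with the visible shape, these determine p as stated.

x^2 + x*y - 3*y^2 + x + 2*y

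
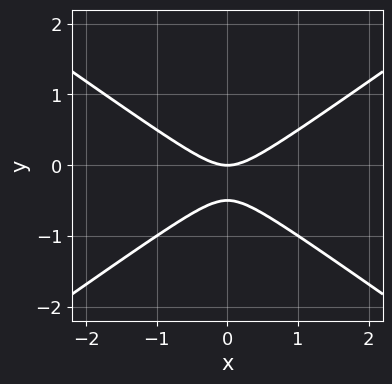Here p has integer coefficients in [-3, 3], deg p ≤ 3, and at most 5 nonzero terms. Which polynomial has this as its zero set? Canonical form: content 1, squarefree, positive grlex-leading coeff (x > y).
x^2 - 2*y^2 - y

First, the degree is 2 — no degree-1 curve has this shape.
Then, symmetries: the x ↦ −x reflection is a symmetry, so x appears only in even powers.
Then, observable constraints: one y-axis crossing is at y = 0; one x-axis crossing is at x = 0.
Finally, these observations pin down the coefficients.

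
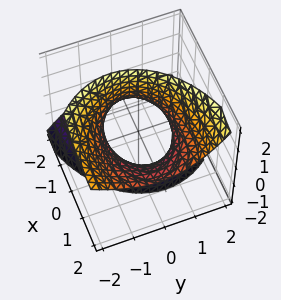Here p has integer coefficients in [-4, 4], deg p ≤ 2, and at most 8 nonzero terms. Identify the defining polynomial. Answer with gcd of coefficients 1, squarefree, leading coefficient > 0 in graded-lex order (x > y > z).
x^2 - 3*x*z + 2*y^2 + y*z - z^2 - 2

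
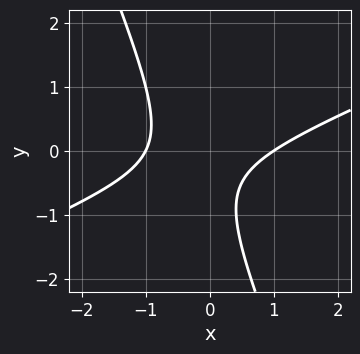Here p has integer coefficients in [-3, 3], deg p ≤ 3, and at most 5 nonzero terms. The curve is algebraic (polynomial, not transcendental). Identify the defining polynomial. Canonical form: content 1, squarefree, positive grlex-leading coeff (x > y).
Degree: a generic line meets the curve in up to 2 points, so deg p = 2.
From the visible intercepts: no y-intercept at any integer in the box; among the integer gridlines, it crosses the x-axis at x ∈ {-1, 1}.
Solving for integer coefficients yields p as stated.

x^2 - 2*x*y - y^2 - y - 1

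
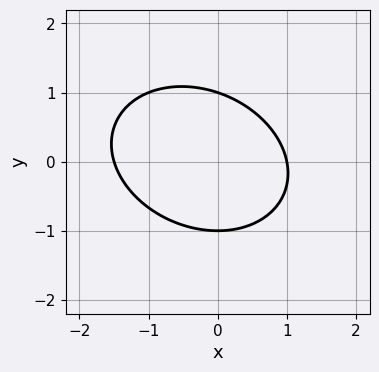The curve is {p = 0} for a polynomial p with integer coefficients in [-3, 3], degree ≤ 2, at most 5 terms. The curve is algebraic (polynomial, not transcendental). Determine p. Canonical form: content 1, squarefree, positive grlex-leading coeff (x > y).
2*x^2 + x*y + 3*y^2 + x - 3

1. The degree is 2 — the shape is more complex than any degree-1 curve.
2. Reading off the gridlines: the y-axis gridline crossings are at y ∈ {-1, 1}; it meets the x-axis at x = 1 (among the integer gridlines).
3. Putting this together gives p.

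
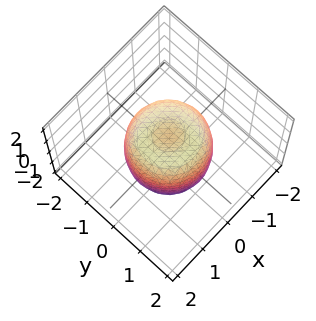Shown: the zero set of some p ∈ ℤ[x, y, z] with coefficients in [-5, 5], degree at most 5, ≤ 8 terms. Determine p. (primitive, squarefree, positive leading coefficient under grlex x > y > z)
1. The degree is 4 — a generic line meets the surface in up to 4 points.
2. Symmetries: the z-axis is an axis of rotation, so x and y enter only as x² + y².
3. From the axis intercepts and sections: a circular section at z = -1 has radius exactly 1; among the integer gridlines, it crosses the z-axis at z ∈ {-1, 1}.
4. Fitting integer coefficients to these (and the overall shape) gives p.

2*x^4 + 4*x^2*y^2 + 2*y^4 - 2*x^2 - 2*y^2 + z^2 - 1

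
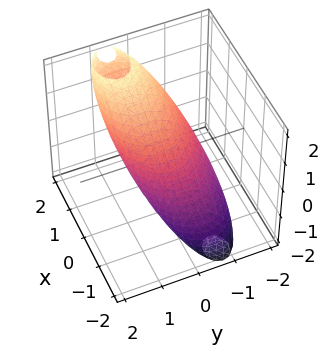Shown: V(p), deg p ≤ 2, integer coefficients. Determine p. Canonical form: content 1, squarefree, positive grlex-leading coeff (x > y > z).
(a) The degree is 2 — no degree-1 surface has this shape.
(b) From the axis intercepts and sections: the y-axis gridline crossings are at y ∈ {-1, 1}.
(c) Fitting integer coefficients to these (and the overall shape) gives p.

2*x^2 - 3*x*z + 3*y^2 - 2*y*z + 2*z^2 - 3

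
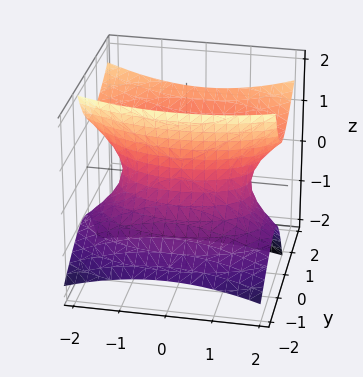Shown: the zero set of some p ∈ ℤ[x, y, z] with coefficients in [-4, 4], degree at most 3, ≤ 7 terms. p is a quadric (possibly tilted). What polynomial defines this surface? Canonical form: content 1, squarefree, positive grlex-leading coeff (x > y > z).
x^2 + 3*y^2 - 3*y*z - 2*z^2 - 2

First, the degree is 2 — no degree-1 surface has this shape.
Next, against the integer gridlines: it misses every integer gridline on the z-axis.
Finally, fitting integer coefficients to these (and the overall shape) gives p.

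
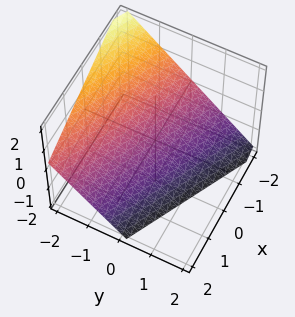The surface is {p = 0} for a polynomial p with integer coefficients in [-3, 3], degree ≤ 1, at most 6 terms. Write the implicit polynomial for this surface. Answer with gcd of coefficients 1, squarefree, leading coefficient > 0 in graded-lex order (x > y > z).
x + 2*y + 2*z + 2

1. deg p = 1. Every cross-section is a straight line — this is a plane.
2. Observable constraints: one x-axis crossing is at x = -2; one y-axis crossing is at y = -1.
3. Matching integer coefficients to the picture gives p. Check: (0, 0, -1) on the z-axis lies on the surface, and p(0, 0, -1) = 0. ✓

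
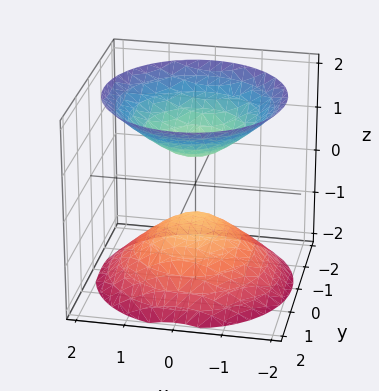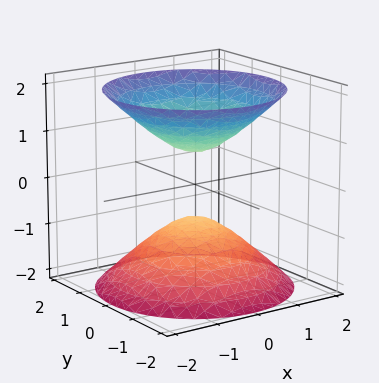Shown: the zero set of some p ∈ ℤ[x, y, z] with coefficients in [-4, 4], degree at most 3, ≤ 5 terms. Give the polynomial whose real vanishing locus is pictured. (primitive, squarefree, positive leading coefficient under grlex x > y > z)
1. The picture has 2 separate pieces. They look like related sheets of one shape, so recover p as a whole.
2. deg p = 2. Two sheets facing apart; a quadric.
3. Symmetry: the z-axis is an axis of rotation, so x and y enter only as x² + y²; the z ↦ −z reflection is a symmetry, so z appears only in even powers.
4. From the axis intercepts and sections: the surface avoids every integer y-axis point in the box; a circular section at z = 1 has radius between 0 and 1; the surface avoids every integer x-axis point in the box.
5. Assembling these constraints gives the stated polynomial.

2*x^2 + 2*y^2 - 2*z^2 + 1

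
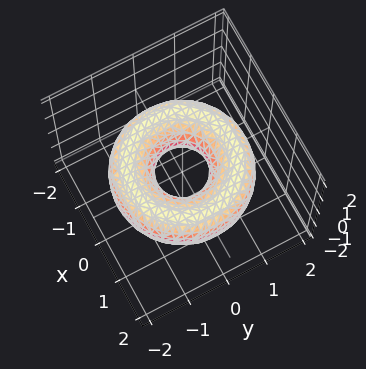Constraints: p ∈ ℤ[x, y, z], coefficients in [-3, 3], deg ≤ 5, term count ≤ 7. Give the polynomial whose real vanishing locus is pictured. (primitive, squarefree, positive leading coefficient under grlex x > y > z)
x^4 + 2*x^2*y^2 + y^4 - 3*x^2 - 3*y^2 + 3*z^2 + 1

deg p = 4. A generic line meets the surface in up to 4 points.
By symmetry, the z-axis is an axis of rotation, so x and y enter only as x² + y².
Checking where it meets the axes: a circular section at z = 0 has radius between 0 and 1; the surface avoids every integer z-axis point in the box.
Fitting integer coefficients to these (and the overall shape) gives p.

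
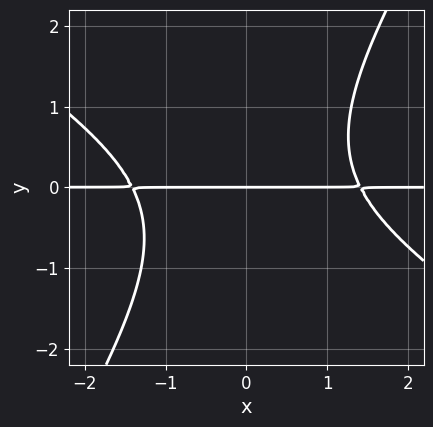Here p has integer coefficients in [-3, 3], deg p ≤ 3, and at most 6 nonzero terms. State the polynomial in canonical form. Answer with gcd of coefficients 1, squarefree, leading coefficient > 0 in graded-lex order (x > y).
First, deg p = 3.
Next, checking where it meets the axes: the visible x-axis segment lies entirely on the curve; one y-axis crossing is at y = 0.
Finally, solving for integer coefficients yields p as stated.

x^2*y + x*y^2 - y^3 - 2*y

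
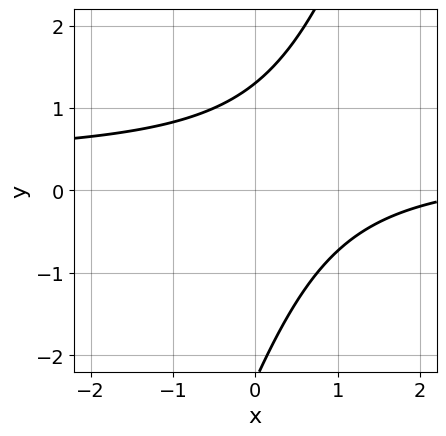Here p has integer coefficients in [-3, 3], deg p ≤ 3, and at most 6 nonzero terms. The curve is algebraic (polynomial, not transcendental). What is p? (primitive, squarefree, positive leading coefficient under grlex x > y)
First, the degree is 2 — the shape is more complex than any degree-1 curve.
Next, against the integer gridlines: it misses every integer gridline on the x-axis.
Finally, the integer polynomial consistent with all of this is the stated p.

3*x*y - y^2 - x - y + 3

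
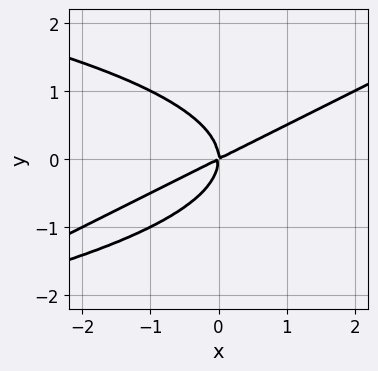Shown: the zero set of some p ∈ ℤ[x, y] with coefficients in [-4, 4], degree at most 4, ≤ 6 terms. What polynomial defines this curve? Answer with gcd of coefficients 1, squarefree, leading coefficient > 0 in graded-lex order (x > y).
(a) Degree: the shape is more complex than any degree-2 curve, so deg p = 3.
(b) Against the integer gridlines: it crosses the y-axis at the gridline y = 0; it meets the x-axis at x = 0 (among the integer gridlines).
(c) The integer polynomial consistent with all of this is the stated p.

x*y^2 - 2*y^3 + x^2 - 2*x*y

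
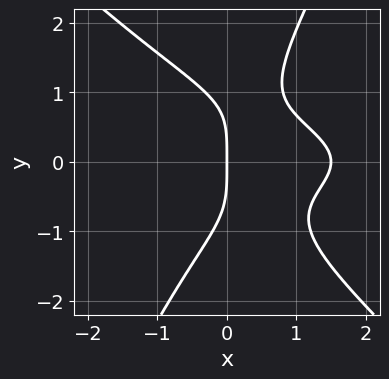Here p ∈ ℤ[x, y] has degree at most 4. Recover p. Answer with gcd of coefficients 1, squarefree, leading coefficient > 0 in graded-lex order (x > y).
2*x^2*y^2 + x*y^3 - y^4 + 2*x^2 - 3*x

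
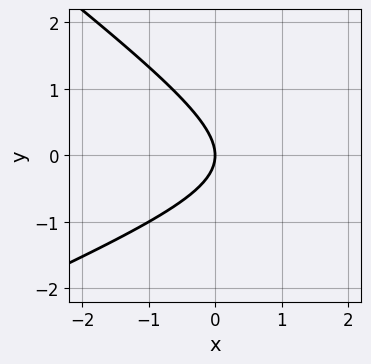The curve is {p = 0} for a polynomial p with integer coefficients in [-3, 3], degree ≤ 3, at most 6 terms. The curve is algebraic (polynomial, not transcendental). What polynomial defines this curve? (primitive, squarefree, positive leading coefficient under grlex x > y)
1. The degree is 2 — a generic line meets the curve in up to 2 points.
2. From the axis intercepts and sections: one x-axis crossing is at x = 0; it crosses the y-axis at the gridline y = 0.
3. The integer polynomial consistent with all of this is the stated p.

x^2 - x*y - 3*y^2 - 3*x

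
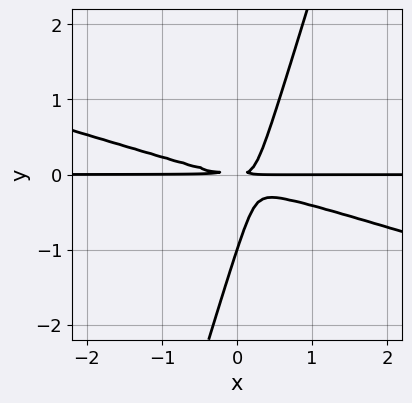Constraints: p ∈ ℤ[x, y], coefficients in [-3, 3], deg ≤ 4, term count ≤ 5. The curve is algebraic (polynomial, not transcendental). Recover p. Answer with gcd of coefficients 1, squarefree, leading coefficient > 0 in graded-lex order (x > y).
First, deg p = 3. No degree-2 curve has this shape.
Then, from the visible intercepts: one y-axis crossing is at y = -1; every point of the x-axis in the box is on the curve.
Finally, together with the visible shape, these determine p as stated.

x^2*y + 3*x*y^2 - y^3 - y^2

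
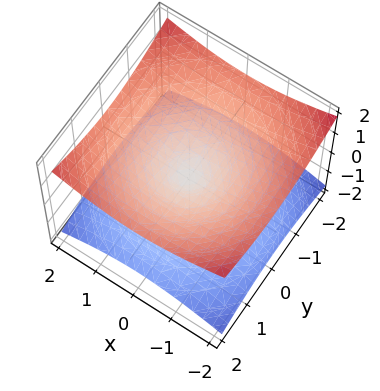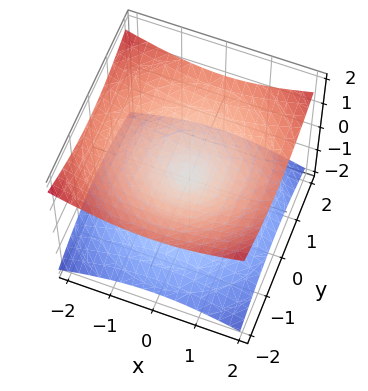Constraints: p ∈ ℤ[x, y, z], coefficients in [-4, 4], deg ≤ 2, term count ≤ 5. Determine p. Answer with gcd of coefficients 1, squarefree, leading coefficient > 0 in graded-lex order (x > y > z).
x^2 + y^2 - 3*z^2

1. deg p = 2. A double cone through the origin; a quadric.
2. Symmetries: rotational symmetry about the z-axis ⇒ p depends on x, y only through x² + y²; the z ↦ −z reflection is a symmetry, so z appears only in even powers.
3. Against the integer gridlines: it meets the z-axis at z = 0 (among the integer gridlines); it meets the x-axis at x = 0 (among the integer gridlines); a circular section at z = -1 has radius between 1 and 2; one y-axis crossing is at y = 0.
4. Solving for integer coefficients yields p as stated.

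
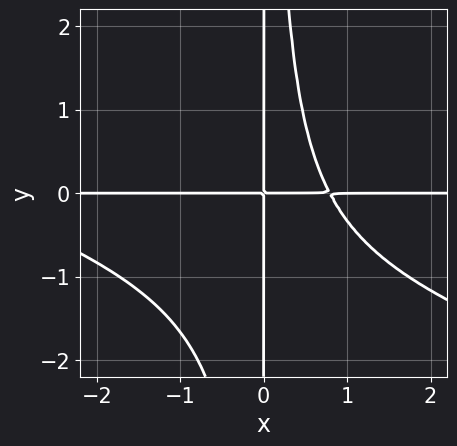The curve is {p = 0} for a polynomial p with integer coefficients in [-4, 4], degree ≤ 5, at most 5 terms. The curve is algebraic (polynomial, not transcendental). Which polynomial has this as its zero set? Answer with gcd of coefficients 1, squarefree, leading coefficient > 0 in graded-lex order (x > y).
x^3*y + 3*x^2*y^2 + 3*x^2*y - 3*x*y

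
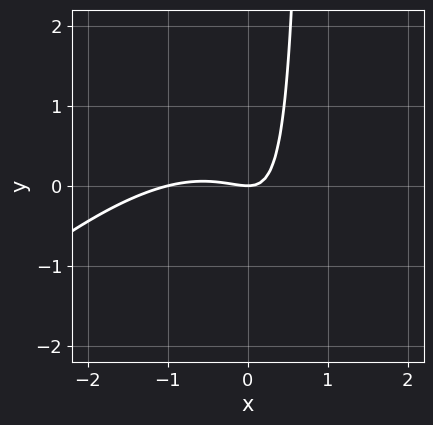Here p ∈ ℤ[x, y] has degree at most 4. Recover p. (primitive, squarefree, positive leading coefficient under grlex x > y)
1. deg p = 3.
2. From the axis intercepts and sections: among the integer gridlines, it crosses the x-axis at x ∈ {-1, 0}; one y-axis crossing is at y = 0.
3. Assembling these constraints gives the stated polynomial.

x^3 - x^2*y + x^2 + 2*x*y - y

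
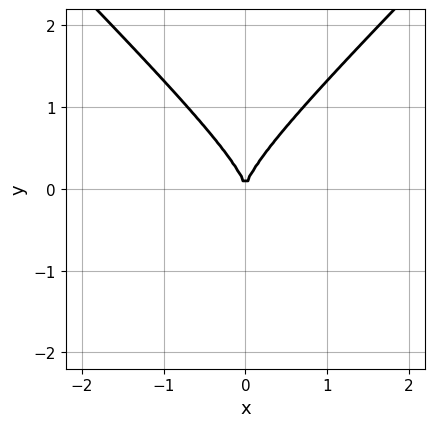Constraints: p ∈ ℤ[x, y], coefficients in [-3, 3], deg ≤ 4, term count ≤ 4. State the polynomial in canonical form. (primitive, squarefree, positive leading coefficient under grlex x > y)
x^2*y - y^3 + x^2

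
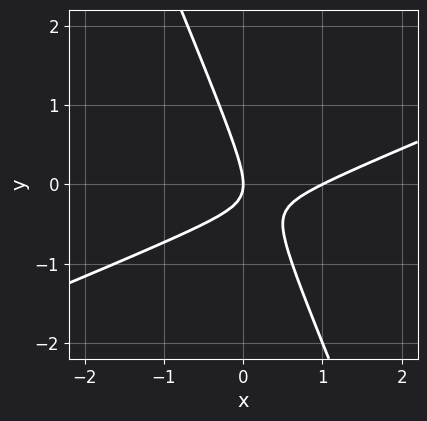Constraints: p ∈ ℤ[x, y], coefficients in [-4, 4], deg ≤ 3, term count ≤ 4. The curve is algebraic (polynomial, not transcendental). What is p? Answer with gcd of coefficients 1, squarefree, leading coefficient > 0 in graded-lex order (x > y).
(a) Degree: no degree-1 curve has this shape, so deg p = 2.
(b) From the axis intercepts and sections: the x-axis gridline crossings are at x ∈ {0, 1}; it crosses the y-axis at the gridline y = 0.
(c) Fitting integer coefficients to these (and the overall shape) gives p.

x^2 - 2*x*y - y^2 - x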